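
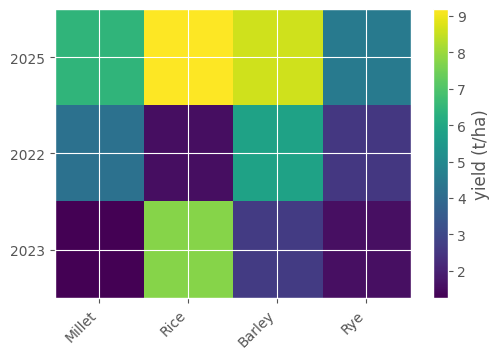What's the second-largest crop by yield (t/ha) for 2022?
Millet

Top 3 for 2022: Barley ≈ 6, Millet ≈ 4, Rye ≈ 3.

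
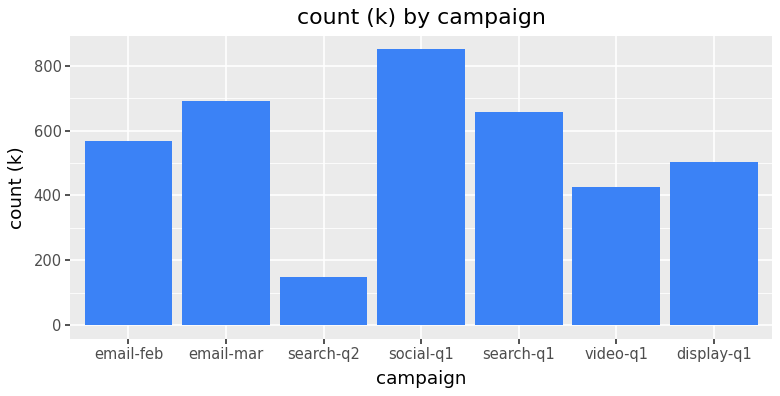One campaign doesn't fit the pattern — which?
search-q2

search-q2 ≈ 100; the rest sit between ≈ 400 and ≈ 800.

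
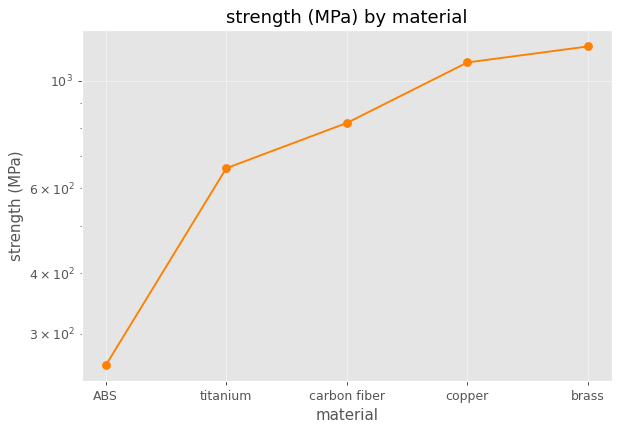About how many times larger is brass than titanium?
≈ 1.71×

brass ≈ 1200, titanium ≈ 700; 1200/700 ≈ 1.71.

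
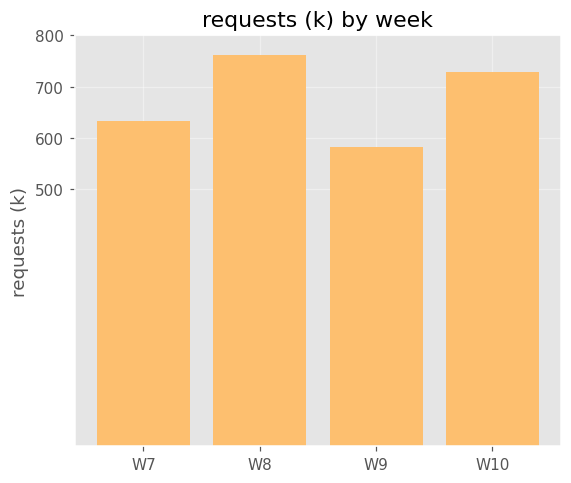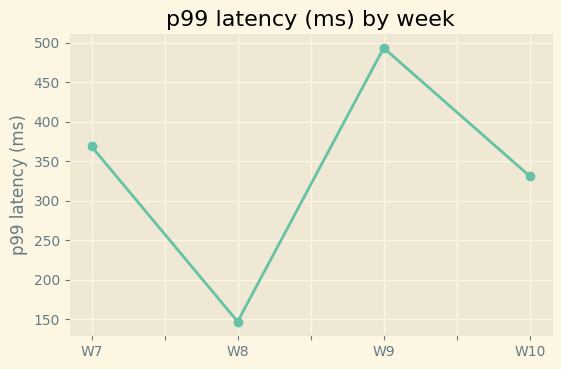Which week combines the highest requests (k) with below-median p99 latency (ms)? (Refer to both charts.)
Chart 2 median p99 latency (ms) ≈ 350; below-median weeks: W8, W10. Among those, W8 has the highest requests (k) (≈ 800).

W8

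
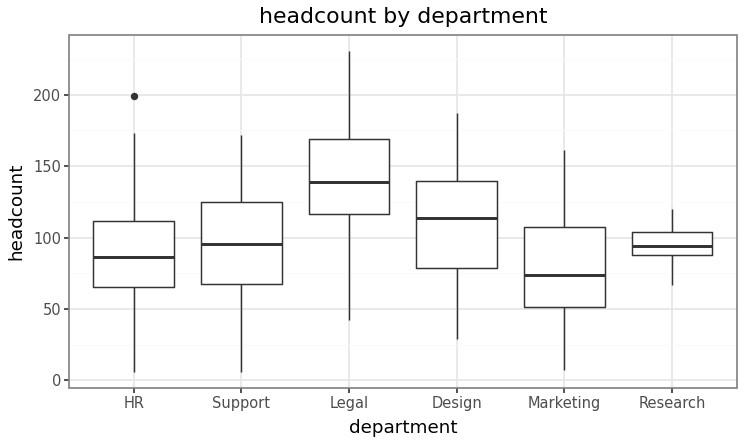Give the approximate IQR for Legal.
Q3 ≈ 170, Q1 ≈ 115; IQR ≈ 55.

≈ 55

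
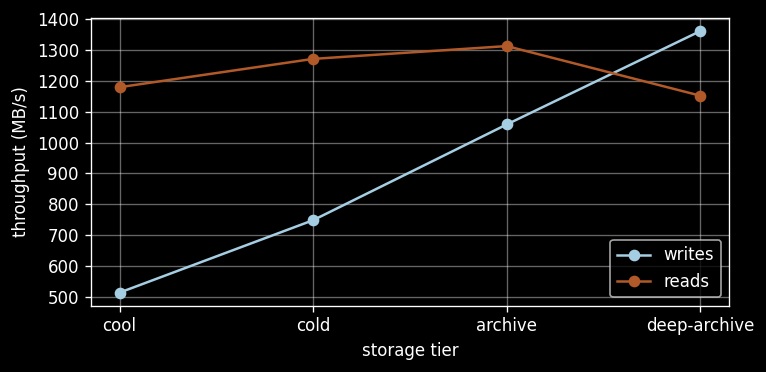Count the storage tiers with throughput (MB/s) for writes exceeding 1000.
2

Above 1000: archive, deep-archive.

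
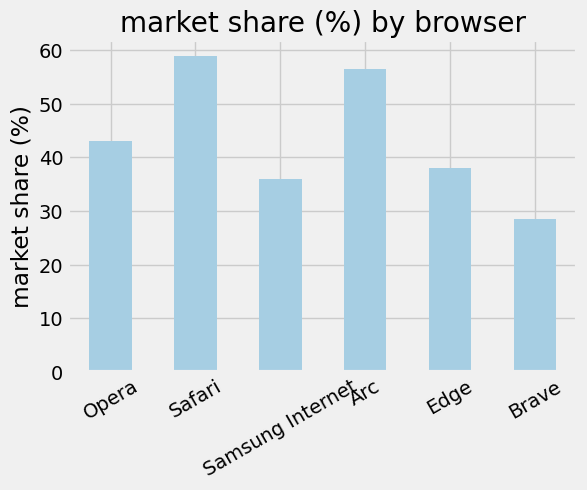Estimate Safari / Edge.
≈ 1.5×

Safari ≈ 60, Edge ≈ 40; 60/40 ≈ 1.5.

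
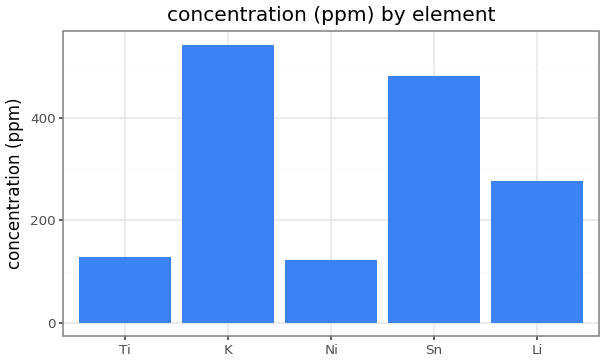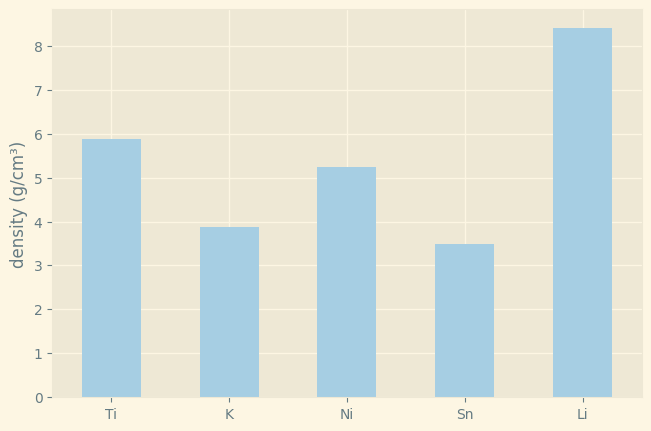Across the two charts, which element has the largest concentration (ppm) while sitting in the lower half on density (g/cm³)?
Chart 2 median density (g/cm³) ≈ 5; below-median elements: K, Sn. Among those, K has the highest concentration (ppm) (≈ 550).

K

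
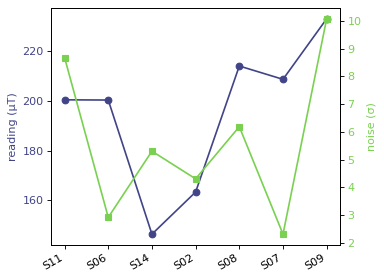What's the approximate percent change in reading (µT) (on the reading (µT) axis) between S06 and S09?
S06 ≈ 200, S09 ≈ 230; (230 − 200) / 200 ≈ +15%.

≈ +15%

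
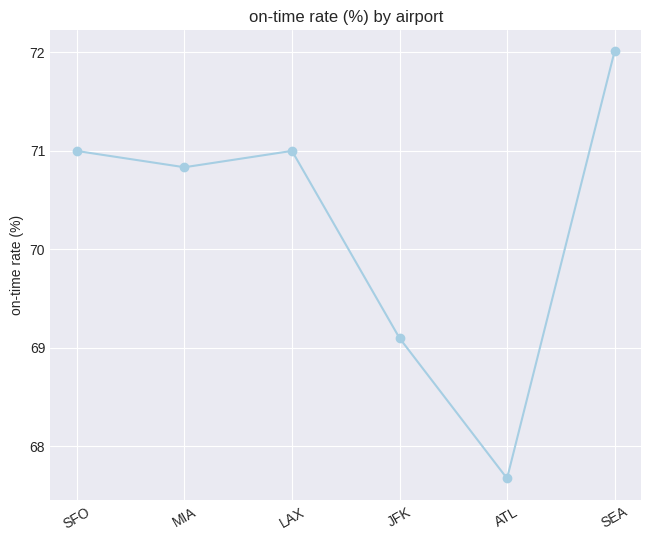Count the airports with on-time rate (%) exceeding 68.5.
Above 68.5: SFO, MIA, LAX, JFK, SEA.

5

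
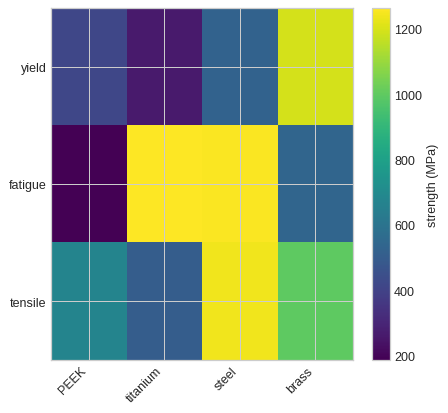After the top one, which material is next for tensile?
Top 3 for tensile: steel ≈ 1200, brass ≈ 1000, PEEK ≈ 700.

brass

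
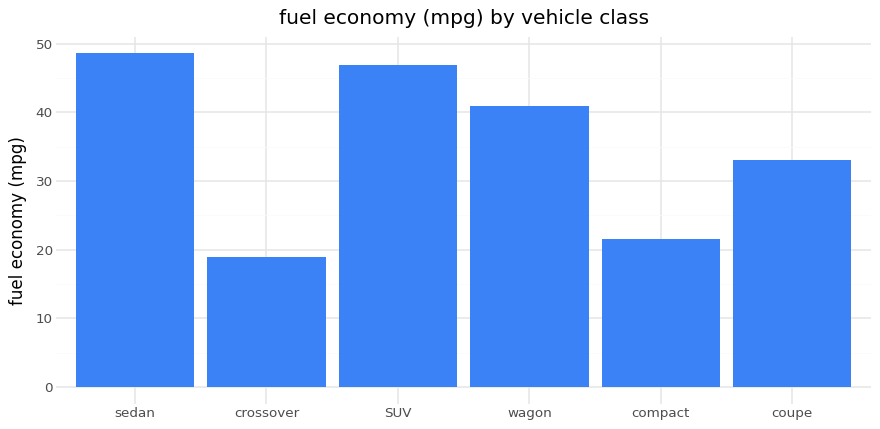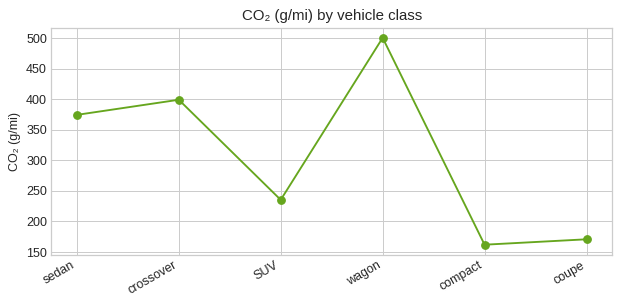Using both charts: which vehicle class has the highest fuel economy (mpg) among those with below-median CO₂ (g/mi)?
SUV

Chart 2 median CO₂ (g/mi) ≈ 300; below-median vehicle classes: SUV, compact, coupe. Among those, SUV has the highest fuel economy (mpg) (≈ 45).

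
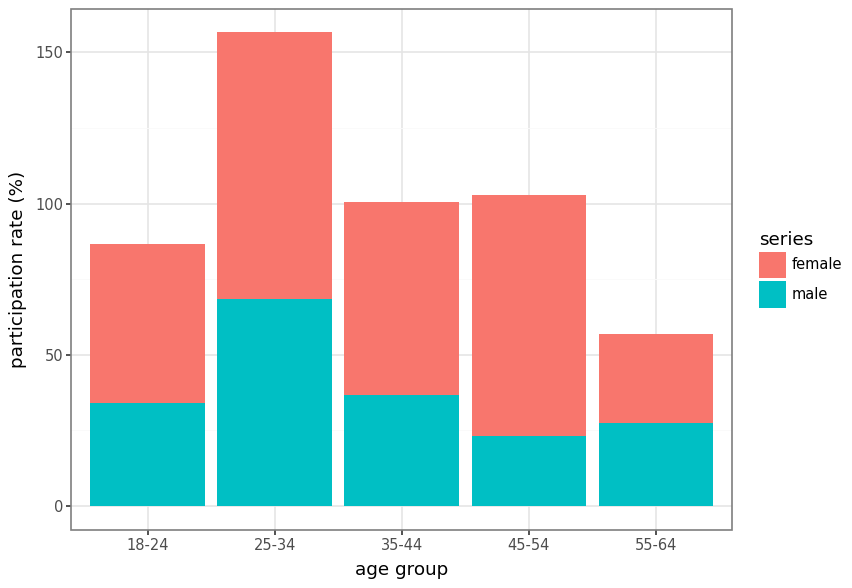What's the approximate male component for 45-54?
≈ 20

male top ≈ 20, bottom ≈ 0; segment ≈ 20.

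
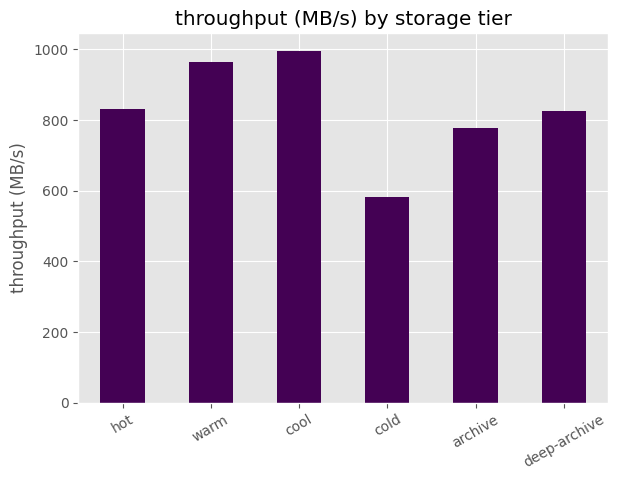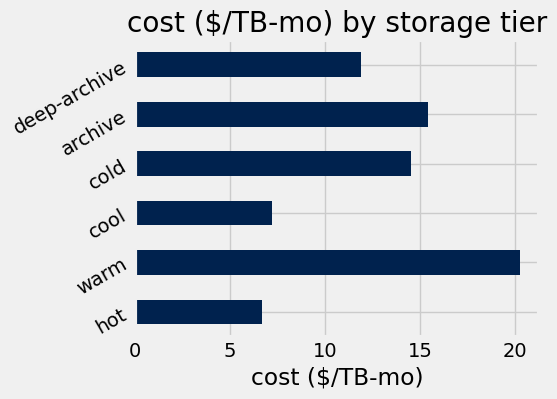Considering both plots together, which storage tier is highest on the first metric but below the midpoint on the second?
Chart 2 median cost ($/TB-mo) ≈ 14; below-median storage tiers: hot, cool, deep-archive. Among those, cool has the highest throughput (MB/s) (≈ 1000).

cool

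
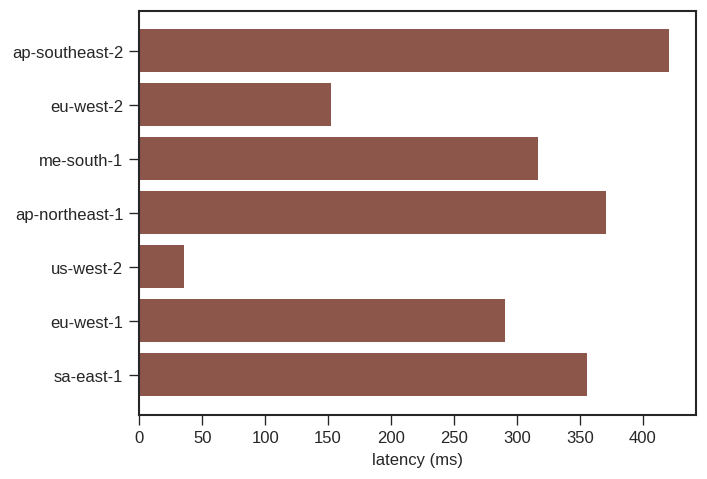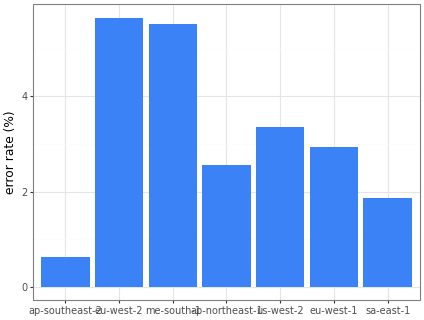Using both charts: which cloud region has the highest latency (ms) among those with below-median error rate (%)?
ap-southeast-2

Chart 2 median error rate (%) ≈ 3; below-median cloud regions: ap-southeast-2, ap-northeast-1, sa-east-1. Among those, ap-southeast-2 has the highest latency (ms) (≈ 400).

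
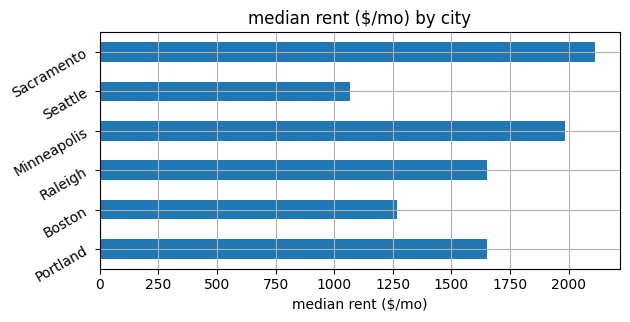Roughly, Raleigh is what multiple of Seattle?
Raleigh ≈ 1600, Seattle ≈ 1000; 1600/1000 ≈ 1.6.

≈ 1.6×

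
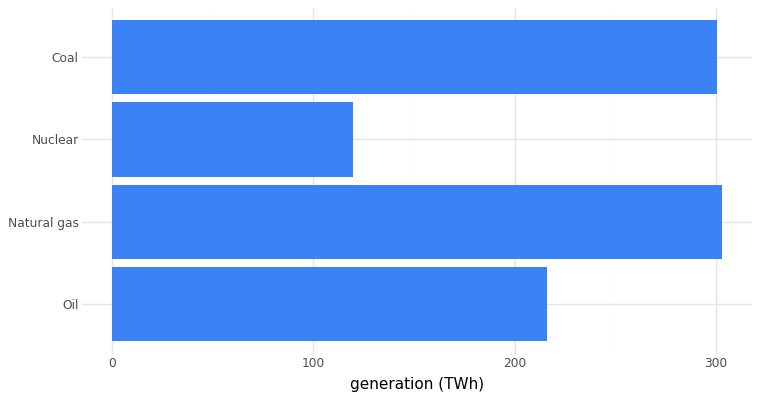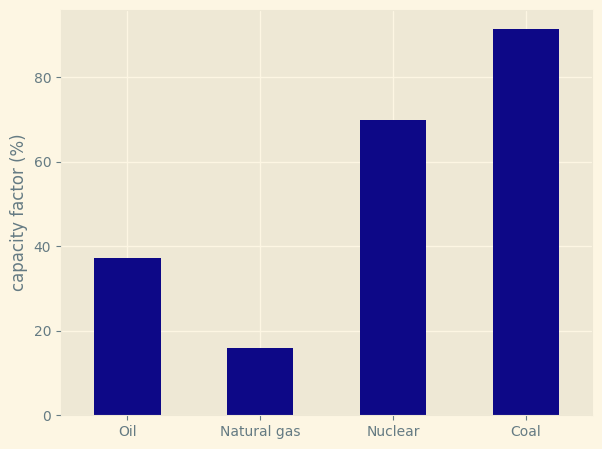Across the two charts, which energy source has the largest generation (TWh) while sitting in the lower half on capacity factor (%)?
Chart 2 median capacity factor (%) ≈ 50; below-median energy sources: Oil, Natural gas. Among those, Natural gas has the highest generation (TWh) (≈ 300).

Natural gas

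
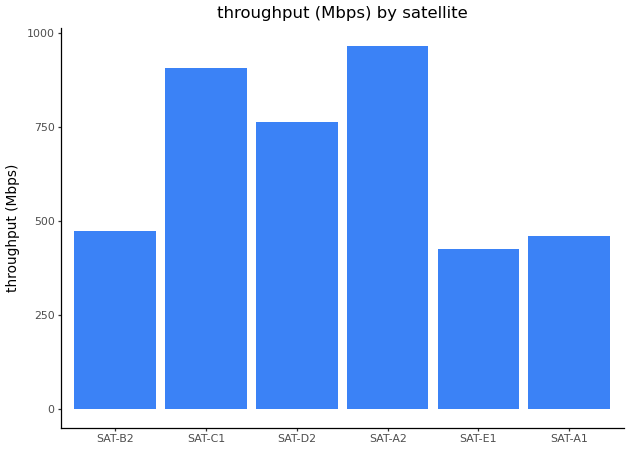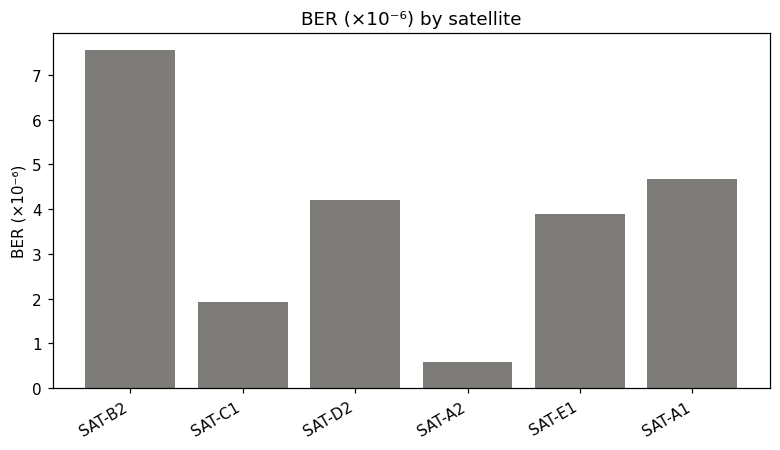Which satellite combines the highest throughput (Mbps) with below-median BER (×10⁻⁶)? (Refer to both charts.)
SAT-A2

Chart 2 median BER (×10⁻⁶) ≈ 4; below-median satellites: SAT-C1, SAT-A2, SAT-E1. Among those, SAT-A2 has the highest throughput (Mbps) (≈ 1000).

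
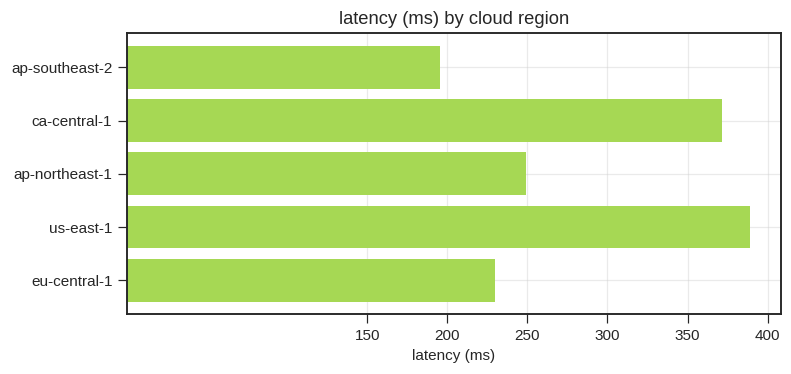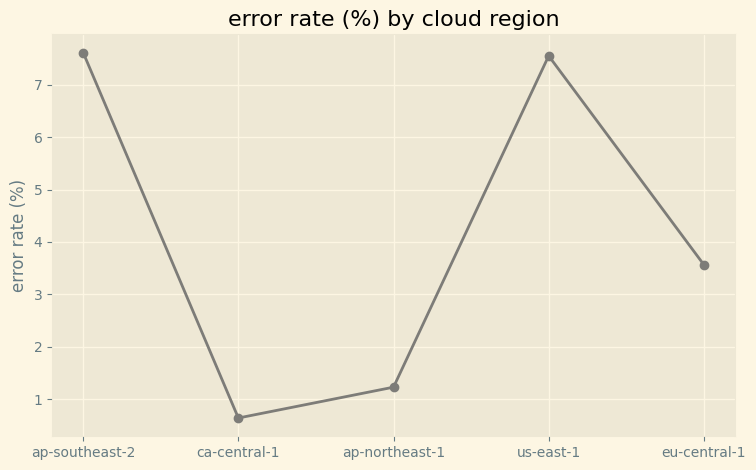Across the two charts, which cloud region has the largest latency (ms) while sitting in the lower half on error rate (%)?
Chart 2 median error rate (%) ≈ 4; below-median cloud regions: ca-central-1, ap-northeast-1. Among those, ca-central-1 has the highest latency (ms) (≈ 350).

ca-central-1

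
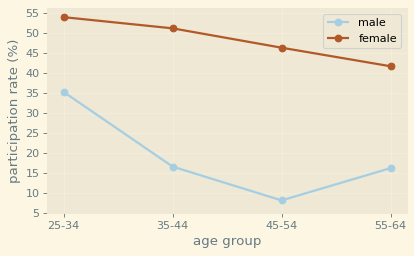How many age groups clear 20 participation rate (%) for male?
1

Above 20: 25-34.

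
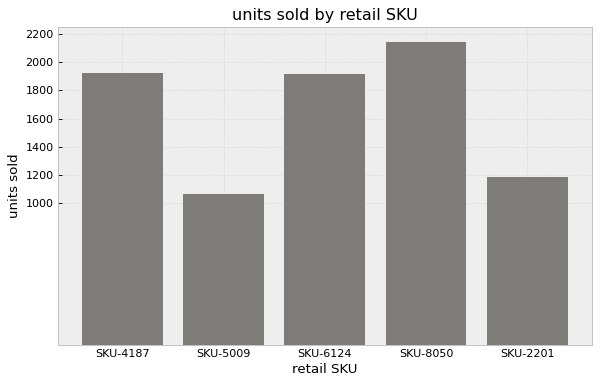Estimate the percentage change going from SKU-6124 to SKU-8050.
≈ +10%

SKU-6124 ≈ 2000, SKU-8050 ≈ 2200; (2200 − 2000) / 2000 ≈ +10%.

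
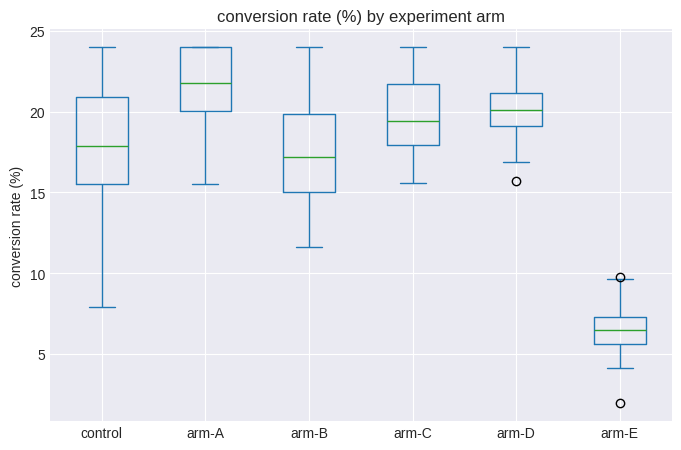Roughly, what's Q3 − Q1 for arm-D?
≈ 2

Q3 ≈ 22, Q1 ≈ 20; IQR ≈ 2.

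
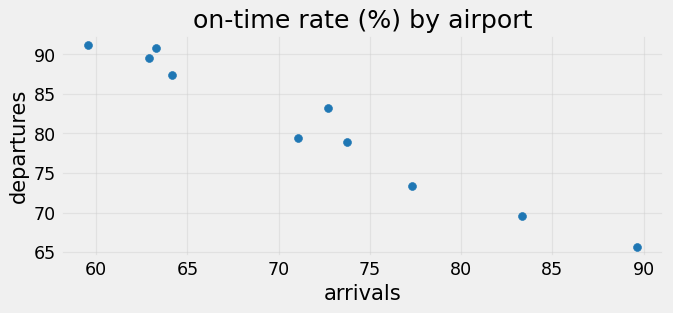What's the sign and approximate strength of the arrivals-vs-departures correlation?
Points are negatively correlated; strong (|r| ≈ 1.0).

negative, strong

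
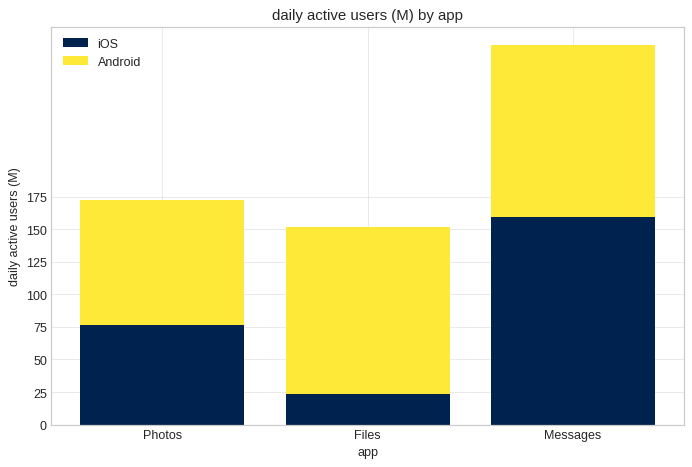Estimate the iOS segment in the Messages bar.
≈ 150

iOS top ≈ 150, bottom ≈ 0; segment ≈ 150.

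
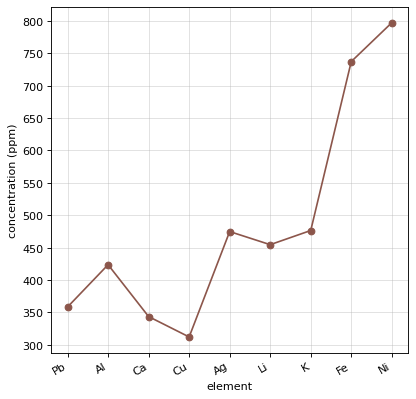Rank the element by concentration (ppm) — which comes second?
Fe

Top 3: Ni ≈ 800, Fe ≈ 750, K ≈ 500.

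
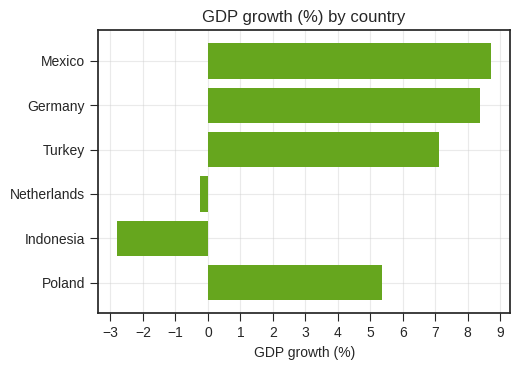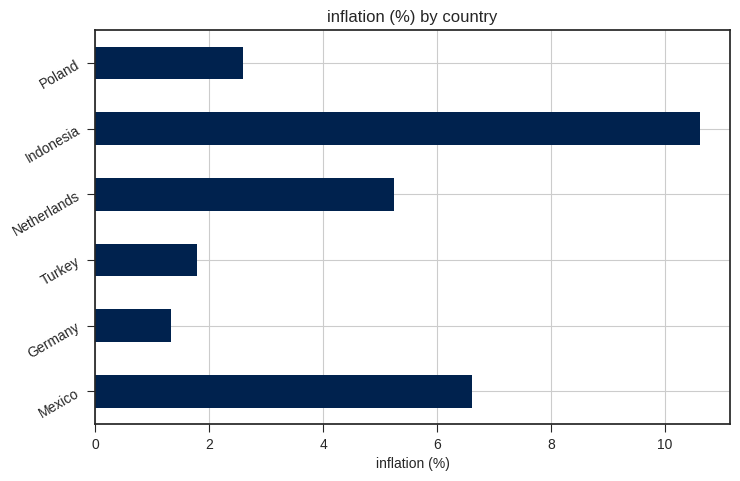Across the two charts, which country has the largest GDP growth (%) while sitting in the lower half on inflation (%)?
Germany

Chart 2 median inflation (%) ≈ 4; below-median countries: Germany, Turkey, Poland. Among those, Germany has the highest GDP growth (%) (≈ 8).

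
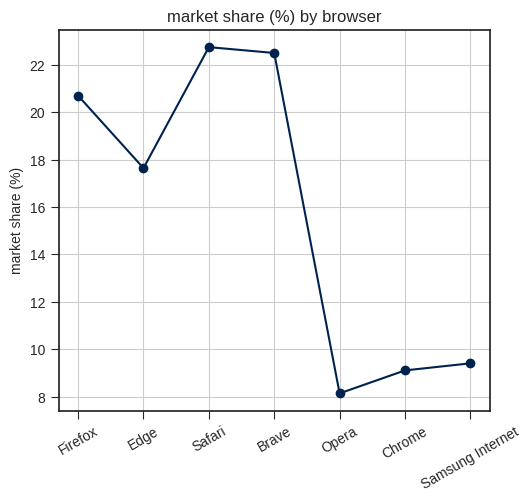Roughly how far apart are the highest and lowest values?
≈ 14

Max Safari ≈ 22, min Opera ≈ 8; range ≈ 14.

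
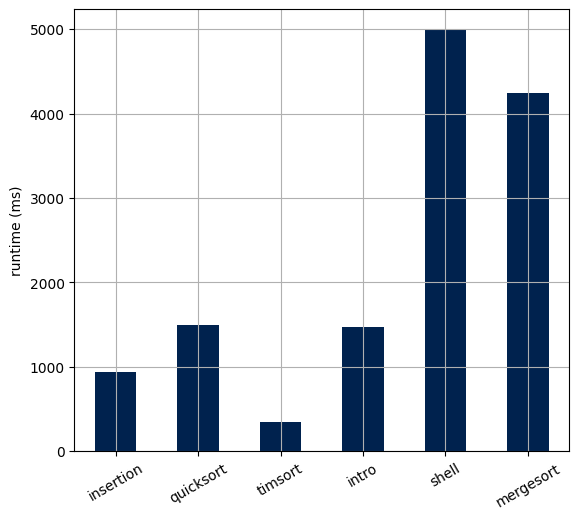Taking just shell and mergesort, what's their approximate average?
(5000 + 4000) / 2 ≈ 4500.

≈ 4500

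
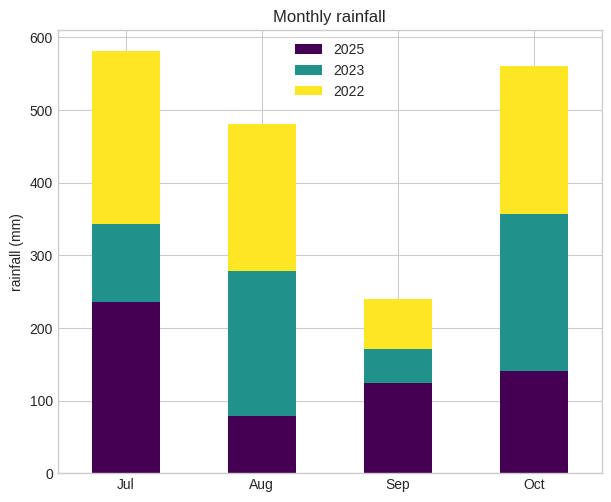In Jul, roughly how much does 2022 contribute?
≈ 250

2022 top ≈ 600, bottom ≈ 350; segment ≈ 250.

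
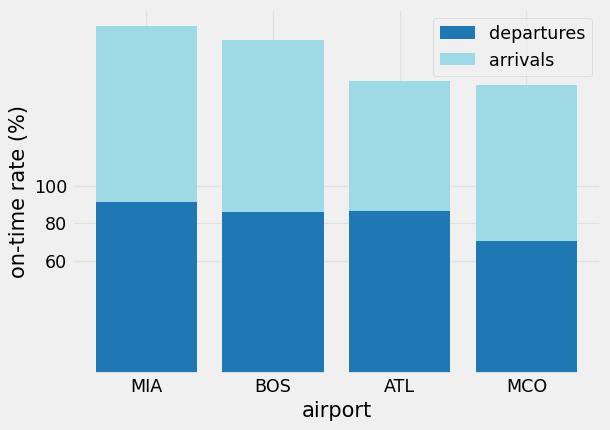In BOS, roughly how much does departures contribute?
departures top ≈ 80, bottom ≈ 0; segment ≈ 80.

≈ 80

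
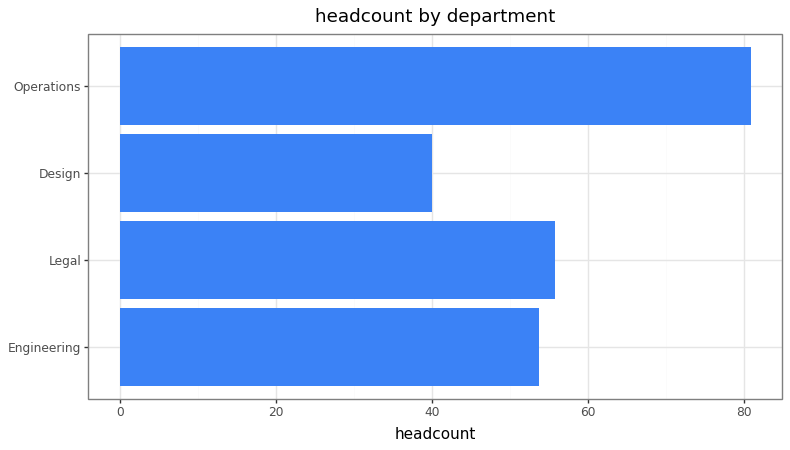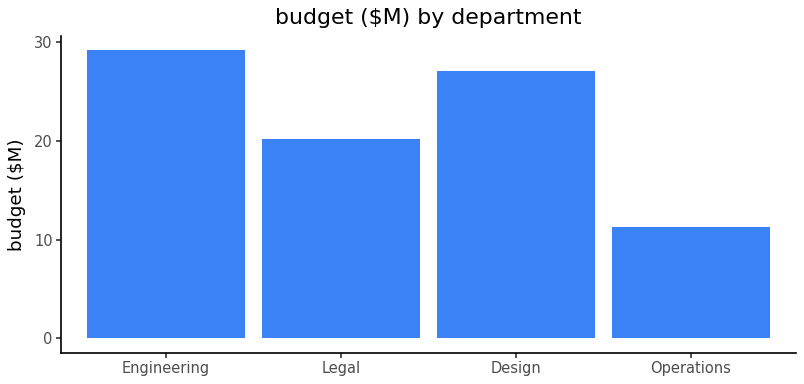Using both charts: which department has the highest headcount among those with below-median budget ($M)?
Operations

Chart 2 median budget ($M) ≈ 25; below-median departments: Legal, Operations. Among those, Operations has the highest headcount (≈ 80).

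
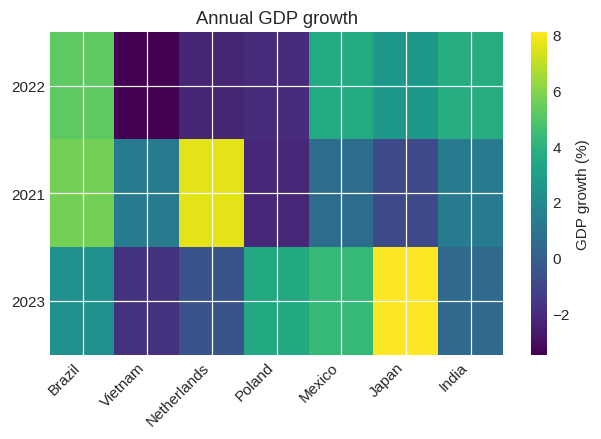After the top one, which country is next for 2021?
Top 3 for 2021: Netherlands ≈ 8, Brazil ≈ 6, India ≈ 1.

Brazil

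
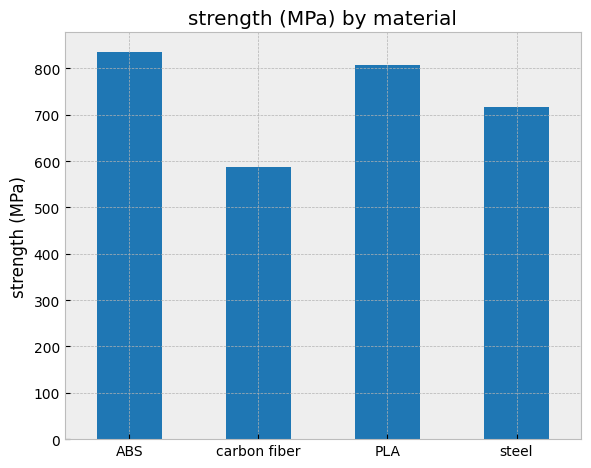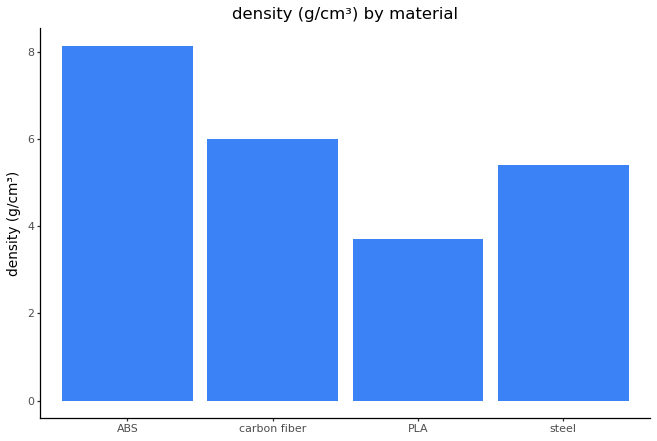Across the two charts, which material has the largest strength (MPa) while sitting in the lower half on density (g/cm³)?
Chart 2 median density (g/cm³) ≈ 6; below-median materials: PLA, steel. Among those, PLA has the highest strength (MPa) (≈ 800).

PLA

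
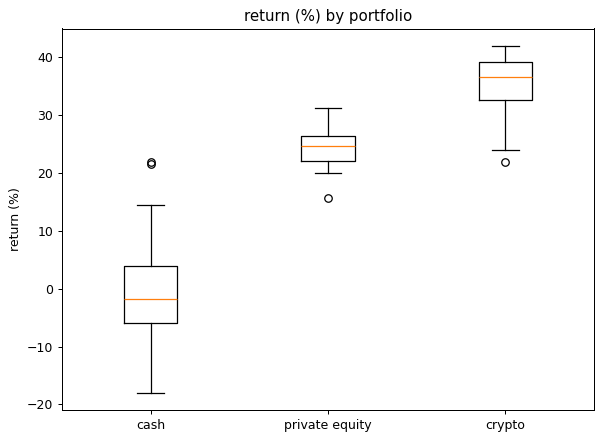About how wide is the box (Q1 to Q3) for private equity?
≈ 5

Q3 ≈ 25, Q1 ≈ 20; IQR ≈ 5.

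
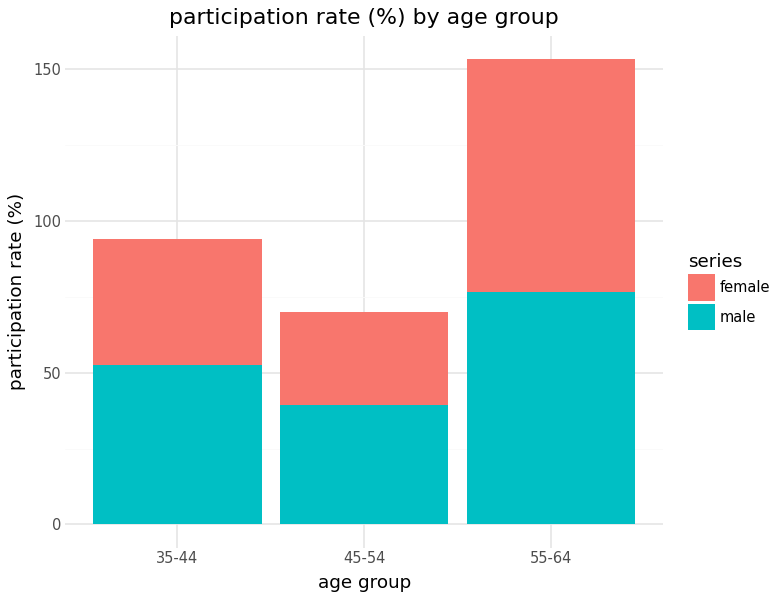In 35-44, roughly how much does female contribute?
≈ 40

female top ≈ 100, bottom ≈ 60; segment ≈ 40.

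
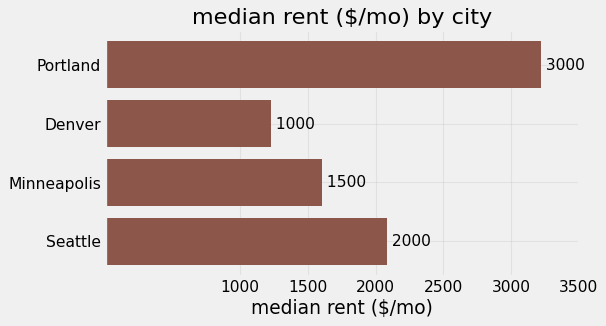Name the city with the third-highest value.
Top 4: Portland ≈ 3000, Seattle ≈ 2000, Minneapolis ≈ 1500, Denver ≈ 1000.

Minneapolis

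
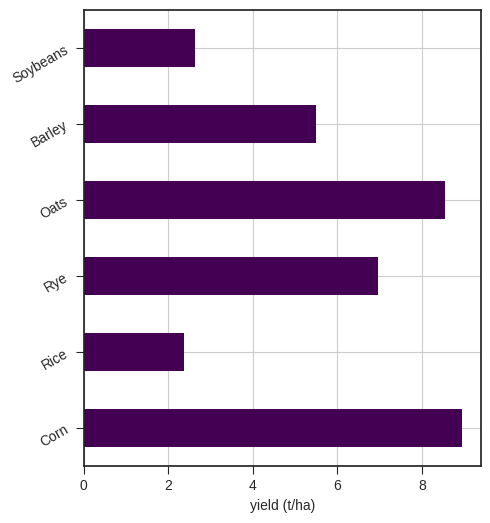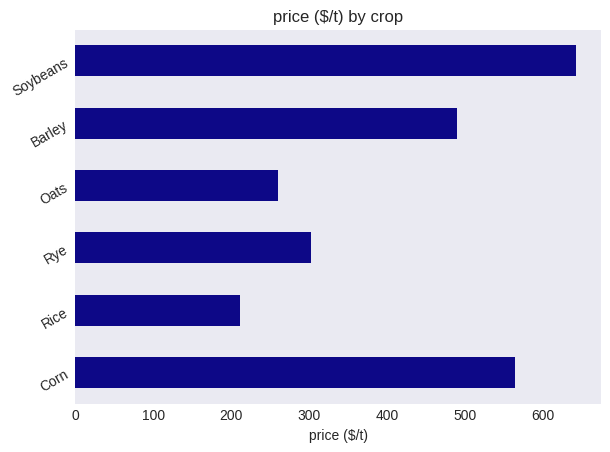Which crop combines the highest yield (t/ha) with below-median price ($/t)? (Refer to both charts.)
Chart 2 median price ($/t) ≈ 400; below-median crops: Rice, Rye, Oats. Among those, Oats has the highest yield (t/ha) (≈ 9).

Oats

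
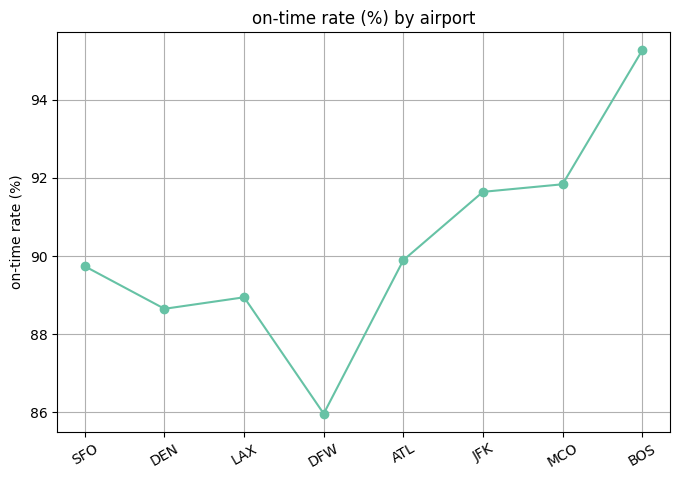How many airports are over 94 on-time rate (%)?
Above 94: BOS.

1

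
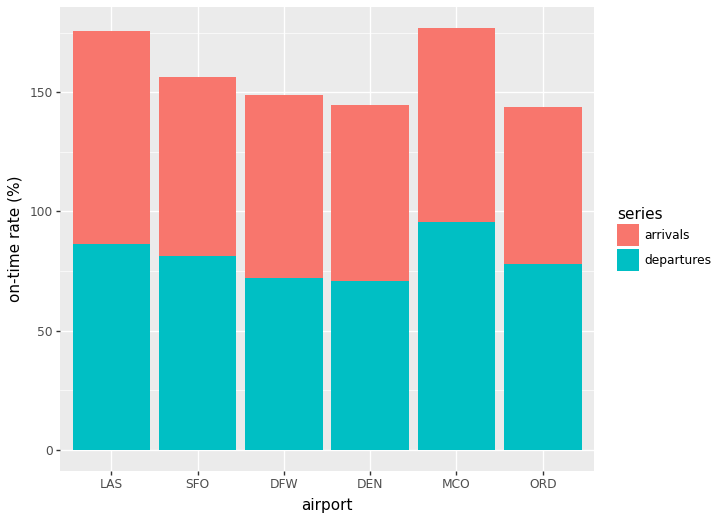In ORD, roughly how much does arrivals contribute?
arrivals top ≈ 140, bottom ≈ 80; segment ≈ 60.

≈ 60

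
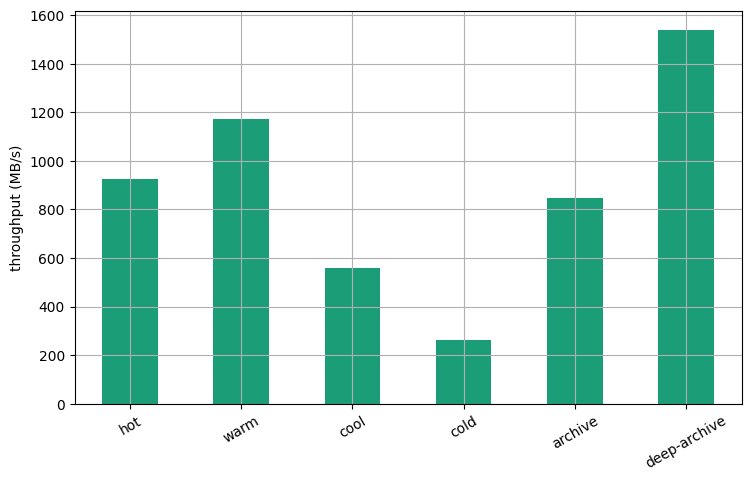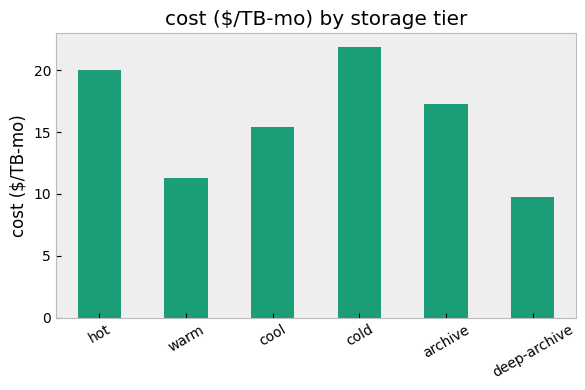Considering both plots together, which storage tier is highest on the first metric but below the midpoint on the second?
deep-archive

Chart 2 median cost ($/TB-mo) ≈ 15; below-median storage tiers: warm, cool, deep-archive. Among those, deep-archive has the highest throughput (MB/s) (≈ 1600).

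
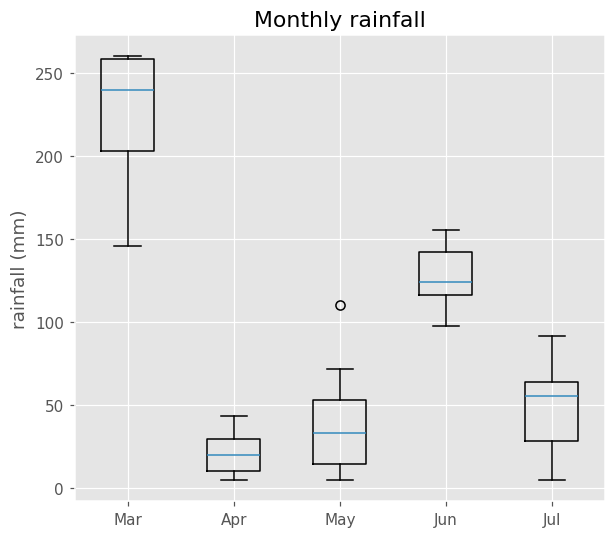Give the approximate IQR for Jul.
≈ 40

Q3 ≈ 60, Q1 ≈ 20; IQR ≈ 40.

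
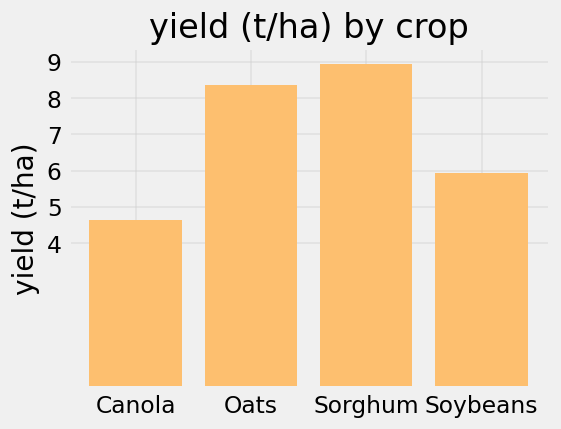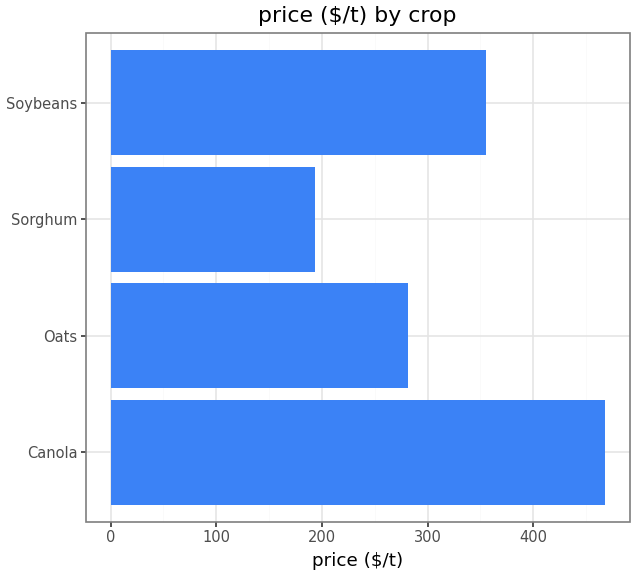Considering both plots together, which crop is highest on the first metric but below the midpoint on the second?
Sorghum

Chart 2 median price ($/t) ≈ 300; below-median crops: Oats, Sorghum. Among those, Sorghum has the highest yield (t/ha) (≈ 9).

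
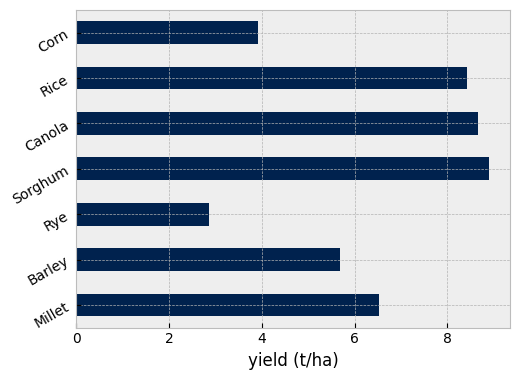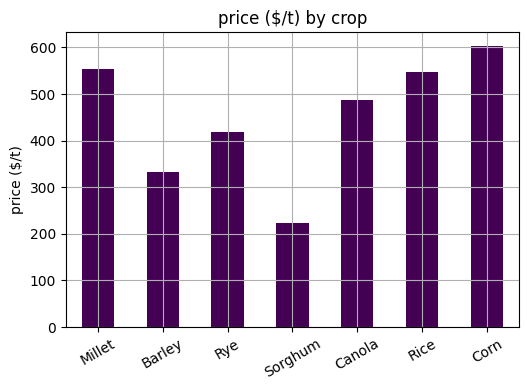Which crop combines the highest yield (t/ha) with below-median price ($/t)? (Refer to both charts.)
Chart 2 median price ($/t) ≈ 500; below-median crops: Barley, Rye, Sorghum. Among those, Sorghum has the highest yield (t/ha) (≈ 9).

Sorghum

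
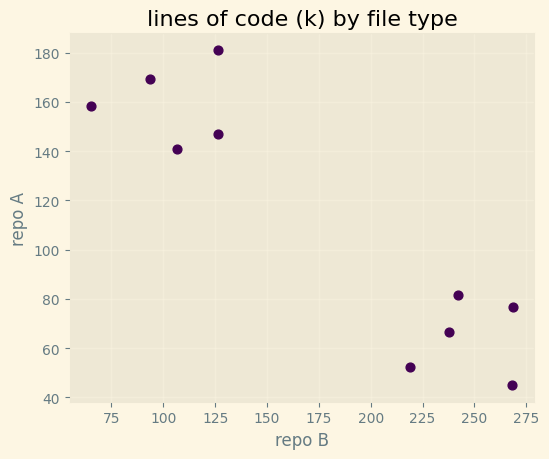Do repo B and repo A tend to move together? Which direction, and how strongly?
negative, strong

Points are negatively correlated; strong (|r| ≈ 0.9).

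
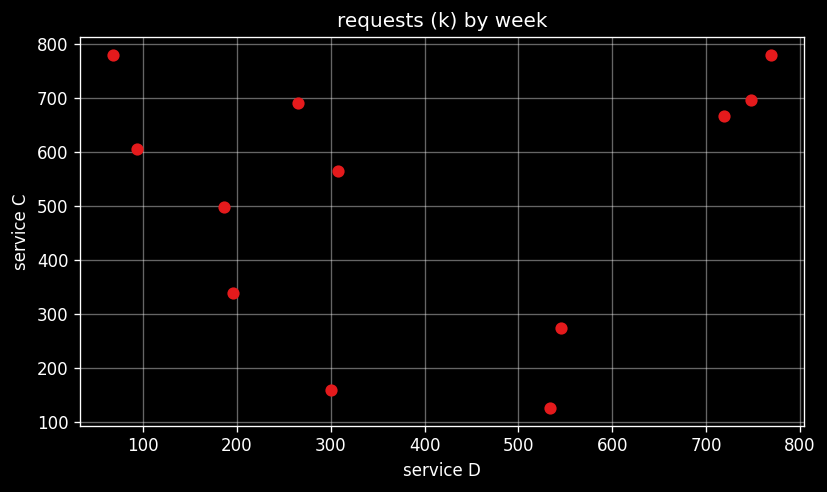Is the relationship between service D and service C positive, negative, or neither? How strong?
no clear correlation

Points are roughly uncorrelated; weak (|r| ≈ 0.1).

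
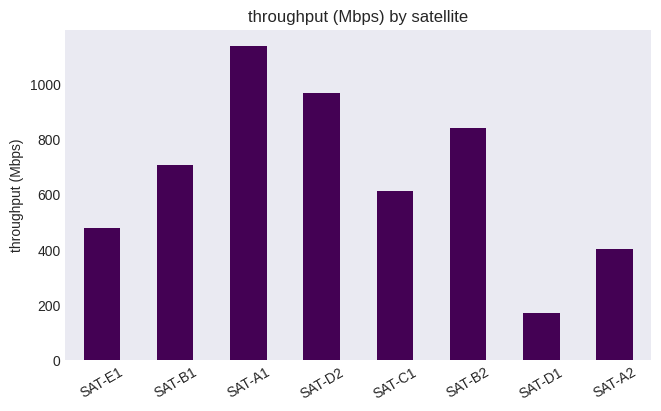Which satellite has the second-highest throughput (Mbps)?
Top 3: SAT-A1 ≈ 1100, SAT-D2 ≈ 1000, SAT-B2 ≈ 800.

SAT-D2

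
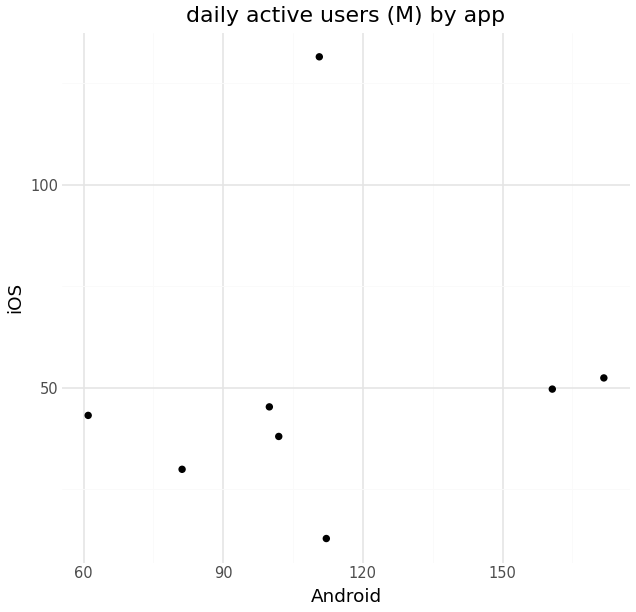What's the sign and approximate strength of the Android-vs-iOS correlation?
Points are roughly uncorrelated; weak (|r| ≈ 0.1).

no clear correlation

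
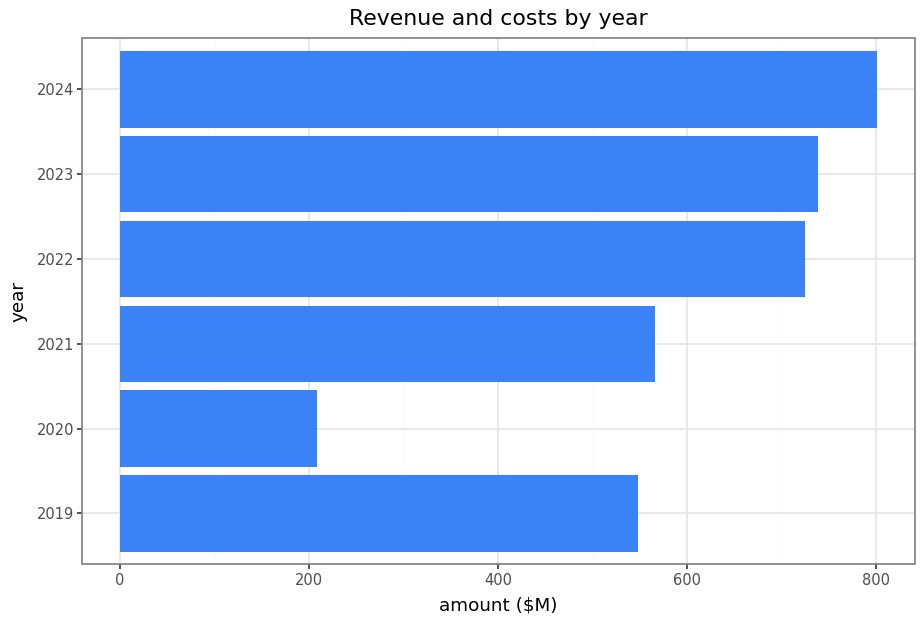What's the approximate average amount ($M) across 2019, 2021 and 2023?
(500 + 600 + 700) / 3 ≈ 600.

≈ 600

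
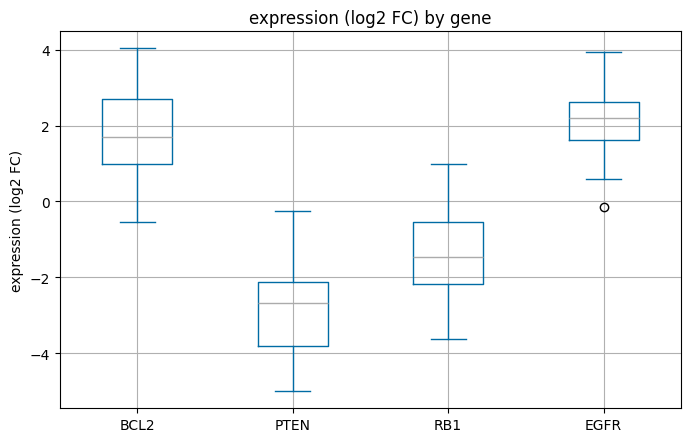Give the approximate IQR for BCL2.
≈ 1.5

Q3 ≈ 2.5, Q1 ≈ 1.0; IQR ≈ 1.5.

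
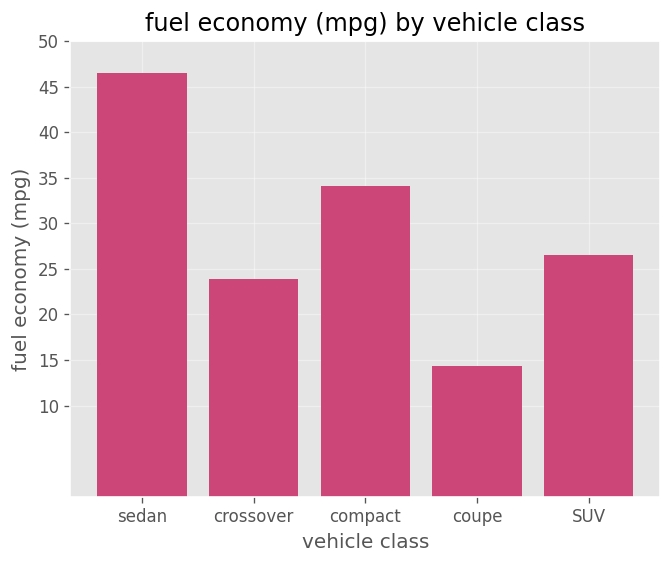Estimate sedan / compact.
sedan ≈ 45, compact ≈ 35; 45/35 ≈ 1.29.

≈ 1.29×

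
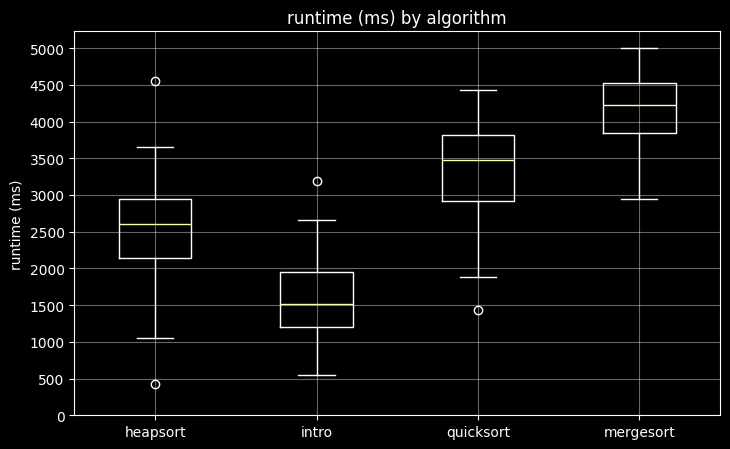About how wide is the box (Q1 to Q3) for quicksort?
Q3 ≈ 4000, Q1 ≈ 3000; IQR ≈ 1000.

≈ 1000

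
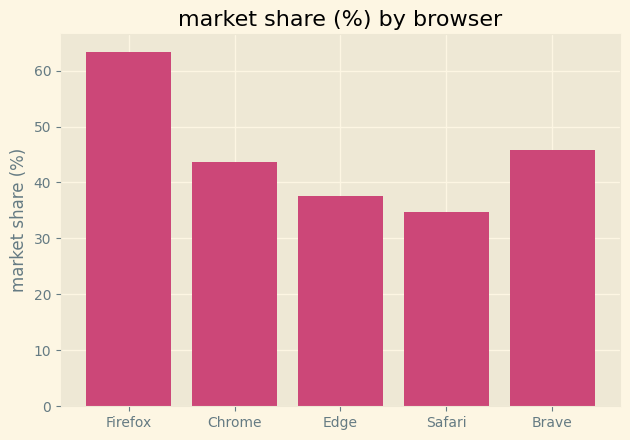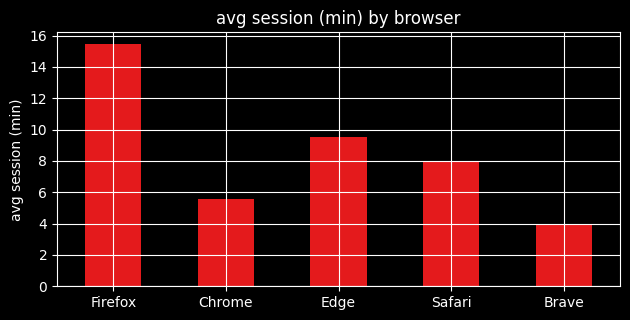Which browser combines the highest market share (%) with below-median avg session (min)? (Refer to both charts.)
Chart 2 median avg session (min) ≈ 8; below-median browsers: Chrome, Brave. Among those, Brave has the highest market share (%) (≈ 50).

Brave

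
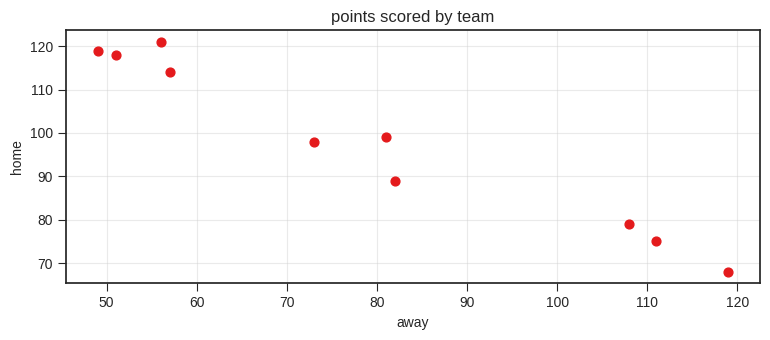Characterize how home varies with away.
Points are negatively correlated; strong (|r| ≈ 1.0).

negative, strong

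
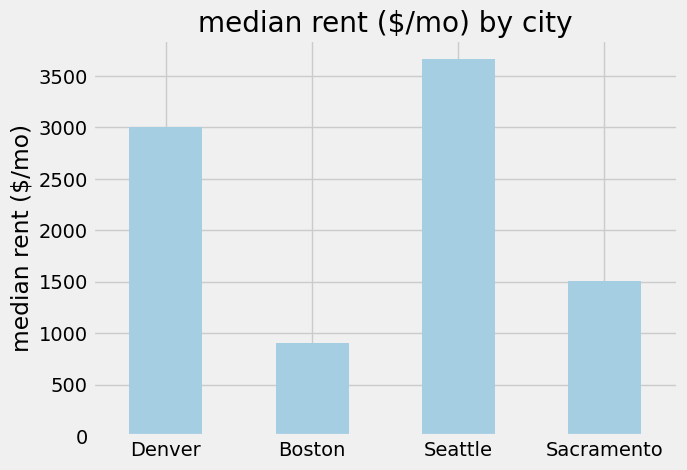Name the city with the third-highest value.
Top 4: Seattle ≈ 3500, Denver ≈ 3000, Sacramento ≈ 1500, Boston ≈ 1000.

Sacramento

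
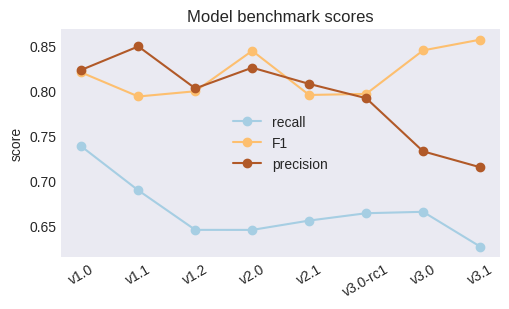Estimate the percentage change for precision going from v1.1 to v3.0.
≈ -11.9%

v1.1 ≈ 0.84, v3.0 ≈ 0.74; (0.74 − 0.84) / 0.84 ≈ -11.9%.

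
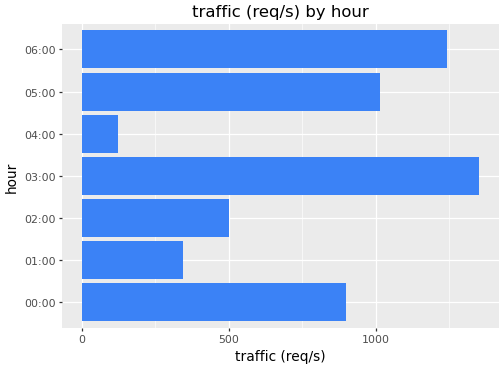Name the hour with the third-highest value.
05:00

Top 4: 03:00 ≈ 1400, 06:00 ≈ 1200, 05:00 ≈ 1000, 00:00 ≈ 800.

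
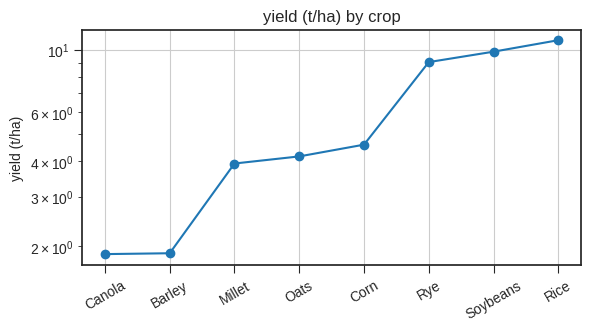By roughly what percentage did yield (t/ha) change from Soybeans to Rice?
≈ +10%

Soybeans ≈ 10, Rice ≈ 11; (11 − 10) / 10 ≈ +10%.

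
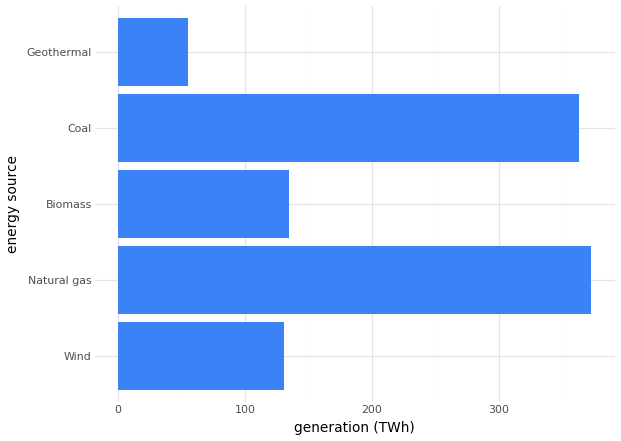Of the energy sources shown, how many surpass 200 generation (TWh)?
Above 200: Natural gas, Coal.

2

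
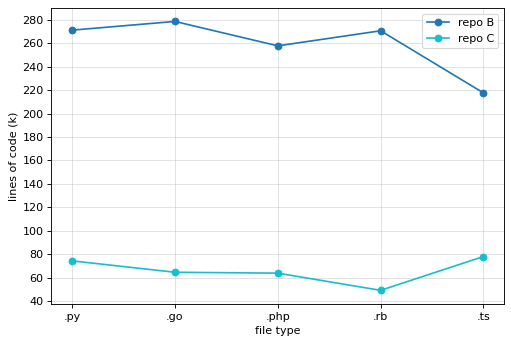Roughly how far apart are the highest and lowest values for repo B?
Max .go ≈ 280, min .ts ≈ 220; range ≈ 60.

≈ 60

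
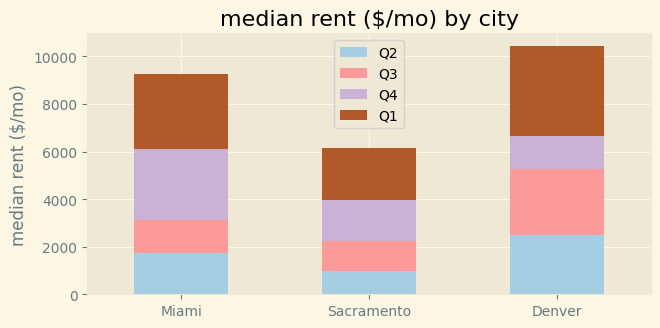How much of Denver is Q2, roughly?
≈ 3000

Q2 top ≈ 3000, bottom ≈ 0; segment ≈ 3000.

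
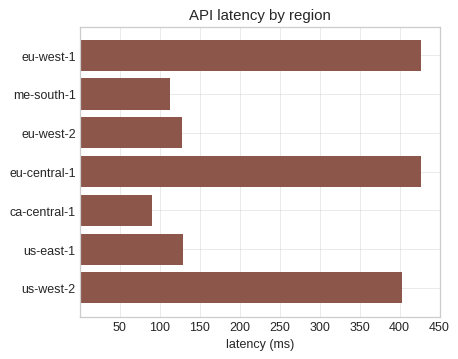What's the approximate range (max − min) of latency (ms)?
≈ 350

Max eu-central-1 ≈ 450, min ca-central-1 ≈ 100; range ≈ 350.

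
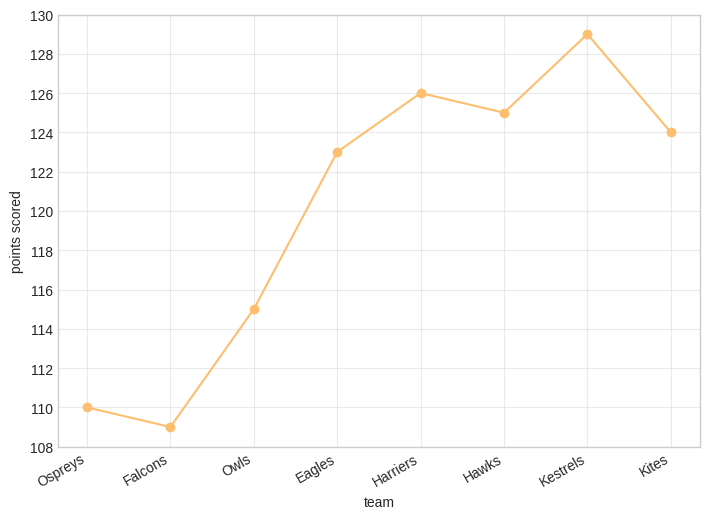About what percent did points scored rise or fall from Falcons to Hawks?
≈ +14.8%

Falcons ≈ 108, Hawks ≈ 124; (124 − 108) / 108 ≈ +14.8%.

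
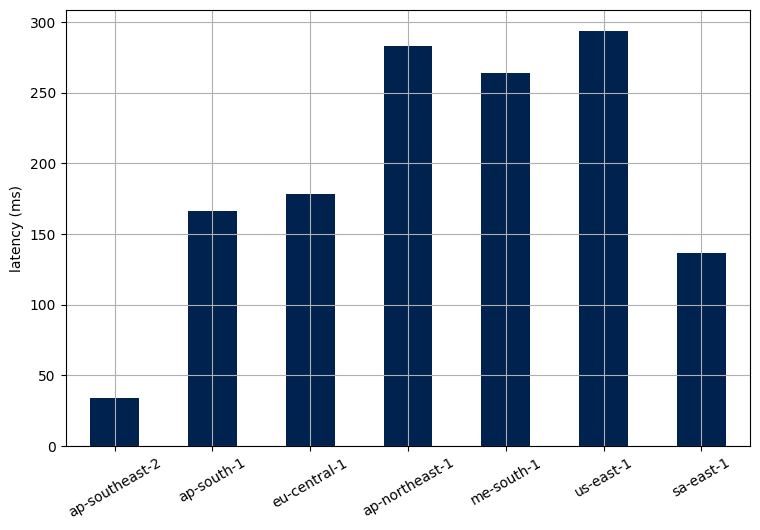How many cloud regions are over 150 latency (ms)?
5

Above 150: ap-south-1, eu-central-1, ap-northeast-1, me-south-1, us-east-1.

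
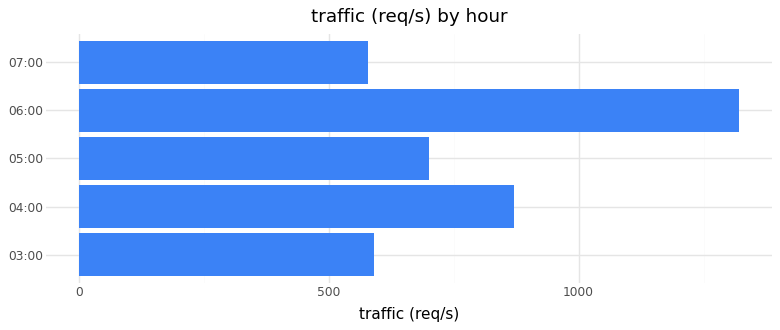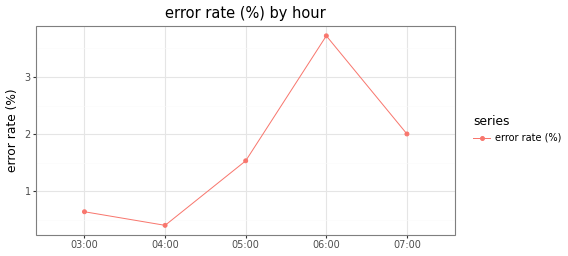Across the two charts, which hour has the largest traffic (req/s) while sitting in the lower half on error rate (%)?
Chart 2 median error rate (%) ≈ 1.5; below-median hours: 03:00, 04:00. Among those, 04:00 has the highest traffic (req/s) (≈ 800).

04:00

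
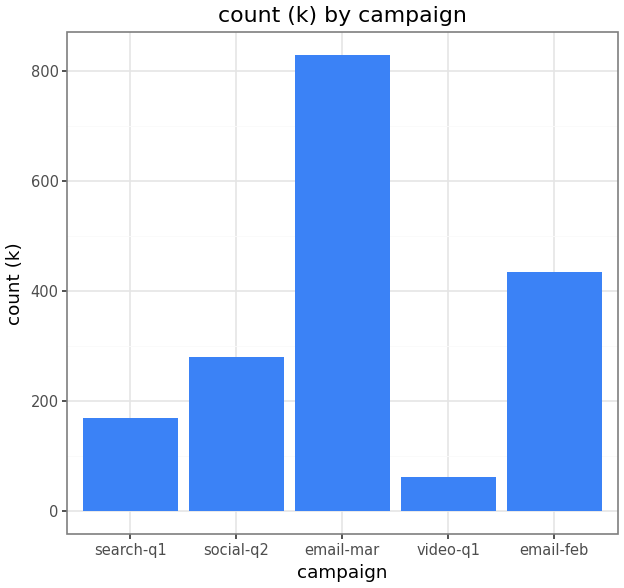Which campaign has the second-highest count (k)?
Top 3: email-mar ≈ 800, email-feb ≈ 400, social-q2 ≈ 300.

email-feb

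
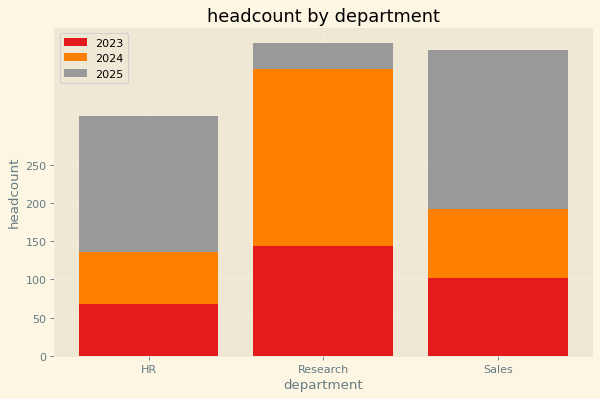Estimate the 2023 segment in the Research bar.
≈ 150

2023 top ≈ 150, bottom ≈ 0; segment ≈ 150.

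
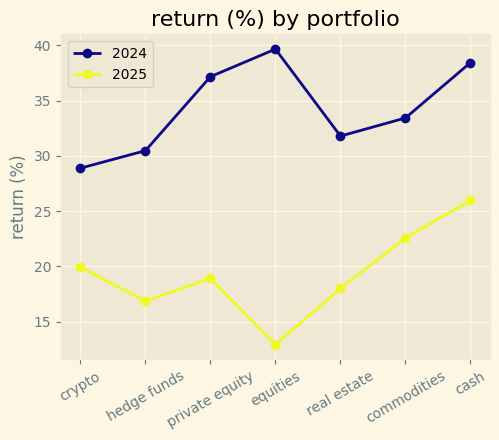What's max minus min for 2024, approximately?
Max equities ≈ 40, min crypto ≈ 30; range ≈ 10.

≈ 10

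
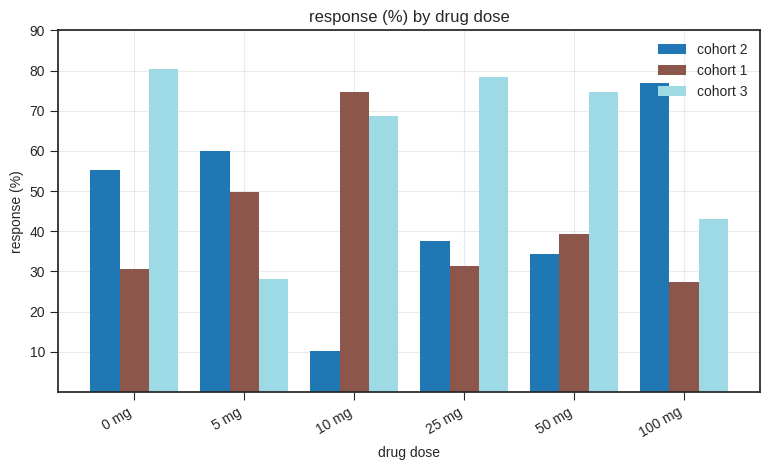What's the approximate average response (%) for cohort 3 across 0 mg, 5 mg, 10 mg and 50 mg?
≈ 62

(80 + 30 + 70 + 70) / 4 ≈ 62.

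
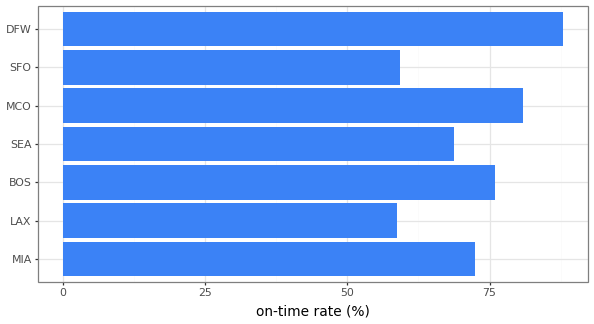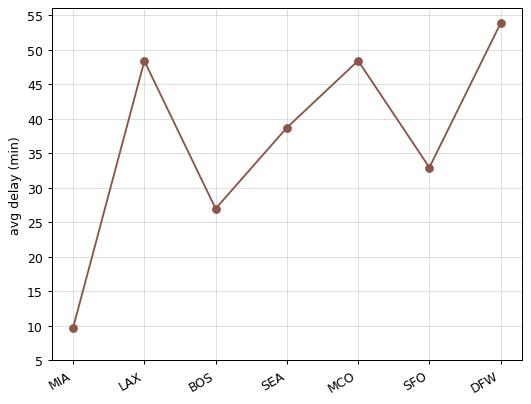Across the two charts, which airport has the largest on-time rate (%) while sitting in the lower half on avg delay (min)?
Chart 2 median avg delay (min) ≈ 40; below-median airports: MIA, BOS, SFO. Among those, BOS has the highest on-time rate (%) (≈ 80).

BOS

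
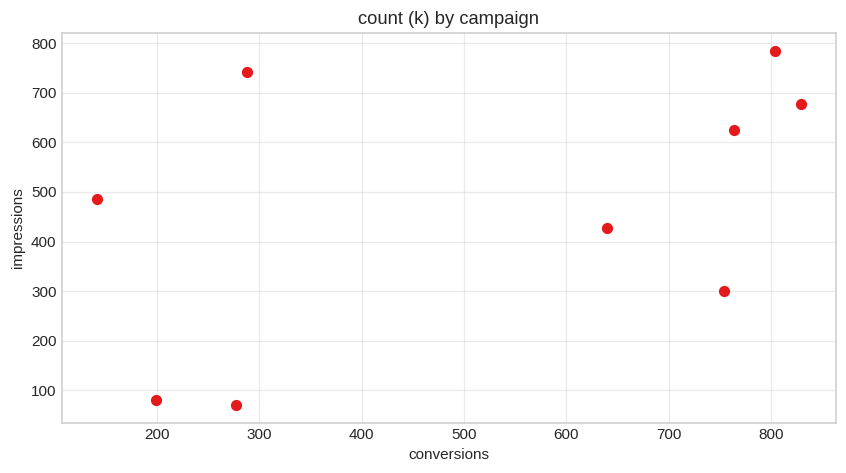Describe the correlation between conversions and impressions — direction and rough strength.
positive, moderate

Points are positively correlated; moderate (|r| ≈ 0.5).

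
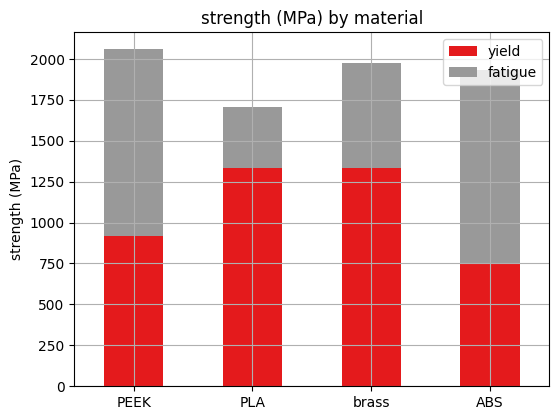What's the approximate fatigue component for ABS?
≈ 1200

fatigue top ≈ 2000, bottom ≈ 800; segment ≈ 1200.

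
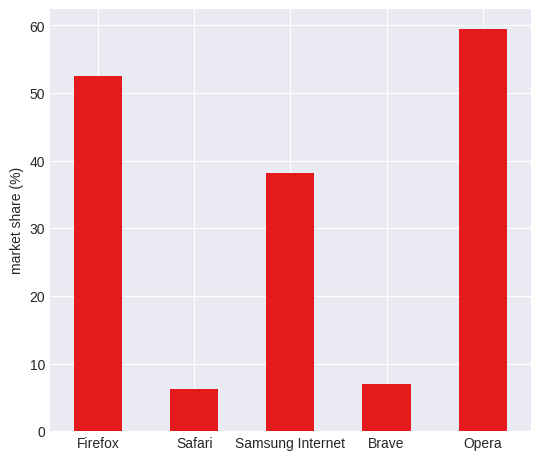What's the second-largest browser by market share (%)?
Top 3: Opera ≈ 60, Firefox ≈ 55, Samsung Internet ≈ 40.

Firefox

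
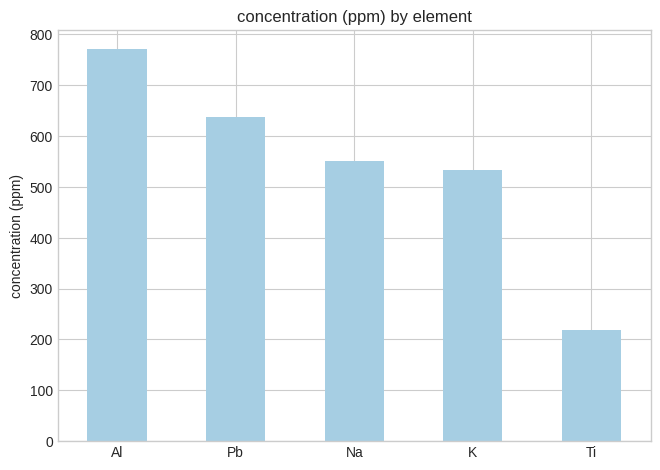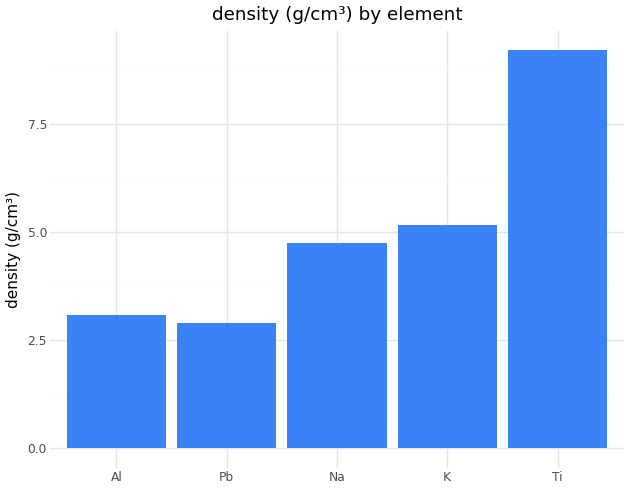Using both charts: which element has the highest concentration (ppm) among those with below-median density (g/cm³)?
Chart 2 median density (g/cm³) ≈ 5; below-median elements: Al, Pb. Among those, Al has the highest concentration (ppm) (≈ 800).

Al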